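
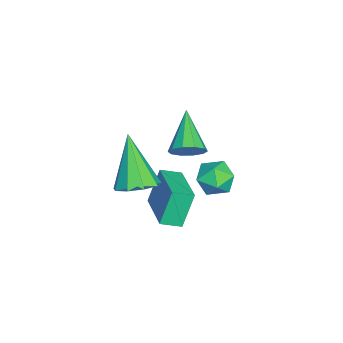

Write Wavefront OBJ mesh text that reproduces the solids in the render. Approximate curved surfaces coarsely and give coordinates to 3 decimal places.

v -2.636 1.737 -2.473
v -2.192 1.361 -1.881
v -3.708 0.999 -2.139
v -3.264 0.623 -1.547
v -3.469 1.423 -1.466
v -2.806 1.88 -1.673
v -3.094 0.48 -2.347
v -2.431 0.937 -2.554
v -2.475 0.584 -1.803
v -2.707 1.167 -1.259
v -3.193 1.193 -2.761
v -3.425 1.776 -2.217
v -1.749 -1.073 -2.571
v -2.2 -0.705 -1.167
v -1.999 -0.321 -2.849
v -2.451 0.047 -1.445
v 0.011 -0.347 -2.195
v -0.441 0.021 -0.791
v -0.24 0.405 -2.473
v -0.691 0.773 -1.069
v 0.803 -0.965 0.49
v 1.529 -1.166 0.837
v -0.223 -1.455 2.35
v 1.419 -0.616 0.922
v 1.021 -0.229 0.804
v 0.521 -0.186 0.539
v 0.152 -0.508 0.251
v 0.088 -1.044 0.075
v 0.359 -1.543 0.093
v 0.837 -1.772 0.296
v 1.299 -1.623 0.59
v 0.071 0.635 1.949
v 0.466 0.514 2.477
v -1.351 0.365 2.951
v 0.383 0.92 2.469
v 0.181 1.217 2.262
v -0.063 1.291 1.936
v -0.256 1.115 1.615
v -0.324 0.755 1.421
v -0.241 0.349 1.429
v -0.04 0.053 1.636
v 0.204 -0.022 1.962
v 0.397 0.155 2.283
f 1 12 6
f 1 6 2
f 1 2 8
f 1 8 11
f 1 11 12
f 2 6 10
f 6 12 5
f 12 11 3
f 11 8 7
f 8 2 9
f 4 10 5
f 4 5 3
f 4 3 7
f 4 7 9
f 4 9 10
f 5 10 6
f 3 5 12
f 7 3 11
f 9 7 8
f 10 9 2
f 14 16 13
f 17 14 13
f 13 16 15
f 15 17 13
f 14 20 16
f 18 14 17
f 18 20 14
f 16 20 15
f 19 17 15
f 15 20 19
f 19 18 17
f 20 18 19
f 22 21 24
f 22 24 23
f 24 21 25
f 24 25 23
f 25 21 26
f 25 26 23
f 26 21 27
f 26 27 23
f 27 21 28
f 27 28 23
f 28 21 29
f 28 29 23
f 29 21 30
f 29 30 23
f 30 21 31
f 30 31 23
f 31 21 22
f 31 22 23
f 33 32 35
f 33 35 34
f 35 32 36
f 35 36 34
f 36 32 37
f 36 37 34
f 37 32 38
f 37 38 34
f 38 32 39
f 38 39 34
f 39 32 40
f 39 40 34
f 40 32 41
f 40 41 34
f 41 32 42
f 41 42 34
f 42 32 43
f 42 43 34
f 43 32 33
f 43 33 34



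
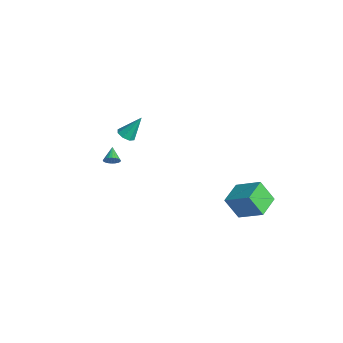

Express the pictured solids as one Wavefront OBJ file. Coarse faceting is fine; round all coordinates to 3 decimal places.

v 3.576 2.159 -2.554
v 4.871 3.129 -1.596
v 2.505 3.368 -2.331
v 3.8 4.338 -1.373
v 4.08 2.862 -3.947
v 5.375 3.832 -2.989
v 3.009 4.071 -3.724
v 4.304 5.041 -2.766
v -3.91 -1.133 -1.059
v -3.275 -1.148 -1.137
v -3.71 -0.187 0.399
v -3.482 -0.763 -1.358
v -3.94 -0.595 -1.404
v -4.381 -0.742 -1.248
v -4.545 -1.118 -0.981
v -4.338 -1.503 -0.76
v -3.88 -1.671 -0.714
v -3.44 -1.524 -0.87
v 0.804 -3.754 0.758
v 0.96 -4.003 1.187
v -0.024 -3.406 1.262
v 1.051 -3.823 1.21
v 1.103 -3.632 1.165
v 1.11 -3.46 1.058
v 1.071 -3.333 0.905
v 0.991 -3.27 0.729
v 0.882 -3.281 0.558
v 0.761 -3.363 0.418
v 0.647 -3.506 0.329
v 0.557 -3.686 0.305
v 0.504 -3.876 0.351
v 0.497 -4.048 0.458
v 0.537 -4.176 0.611
v 0.617 -4.239 0.786
v 0.726 -4.228 0.957
v 0.846 -4.145 1.098
f 2 4 1
f 5 2 1
f 1 4 3
f 3 5 1
f 2 8 4
f 6 2 5
f 6 8 2
f 4 8 3
f 7 5 3
f 3 8 7
f 7 6 5
f 8 6 7
f 10 9 12
f 10 12 11
f 12 9 13
f 12 13 11
f 13 9 14
f 13 14 11
f 14 9 15
f 14 15 11
f 15 9 16
f 15 16 11
f 16 9 17
f 16 17 11
f 17 9 18
f 17 18 11
f 18 9 10
f 18 10 11
f 20 19 22
f 20 22 21
f 22 19 23
f 22 23 21
f 23 19 24
f 23 24 21
f 24 19 25
f 24 25 21
f 25 19 26
f 25 26 21
f 26 19 27
f 26 27 21
f 27 19 28
f 27 28 21
f 28 19 29
f 28 29 21
f 29 19 30
f 29 30 21
f 30 19 31
f 30 31 21
f 31 19 32
f 31 32 21
f 32 19 33
f 32 33 21
f 33 19 34
f 33 34 21
f 34 19 35
f 34 35 21
f 35 19 36
f 35 36 21
f 36 19 20
f 36 20 21



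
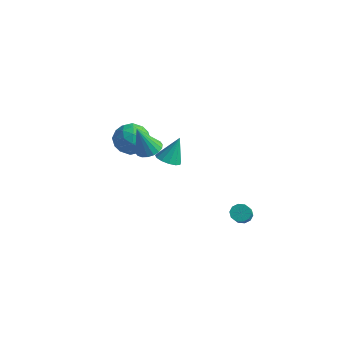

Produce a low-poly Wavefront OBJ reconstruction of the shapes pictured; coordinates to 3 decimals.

v 3.28 1.226 -2.229
v 3.598 1.024 -2.601
v 4.078 0.272 -1.784
v 3.76 0.474 -1.411
v 3.754 1.276 -2.461
v 4.234 0.524 -1.644
v 3.728 1.509 -2.232
v 4.208 0.757 -1.415
v 3.532 1.633 -2.002
v 4.012 0.881 -1.184
v 3.239 1.603 -1.858
v 3.719 0.851 -1.041
v 2.962 1.428 -1.856
v 3.442 0.676 -1.039
v 2.806 1.176 -1.996
v 3.286 0.424 -1.179
v 2.832 0.943 -2.225
v 3.312 0.191 -1.408
v 3.028 0.819 -2.456
v 3.508 0.067 -1.638
v 3.321 0.849 -2.599
v 3.801 0.097 -1.782
v -0.617 -1.163 2.062
v -0.174 -0.681 2.309
v -0.903 -1.697 3.618
v -0.447 -0.531 2.31
v -0.754 -0.506 2.262
v -1.033 -0.612 2.174
v -1.23 -0.826 2.064
v -1.306 -1.108 1.954
v -1.245 -1.4 1.865
v -1.06 -1.645 1.815
v -0.786 -1.795 1.814
v -0.48 -1.819 1.862
v -0.2 -1.714 1.95
v -0.003 -1.499 2.06
v 0.073 -1.218 2.17
v 0.012 -0.926 2.259
v -0.906 0.552 0.182
v -0.244 0.357 0.183
v -0.714 1.208 1.518
v -0.255 0.706 0.013
v -0.473 1.007 -0.103
v -0.828 1.163 -0.129
v -1.208 1.125 -0.056
v -1.492 0.905 0.093
v -1.59 0.574 0.27
v -1.471 0.235 0.419
v -1.173 -0.003 0.493
v -0.79 -0.065 0.469
v -0.444 0.069 0.353
v -3.085 0.969 1.434
v -2.263 0.803 0.873
v -3.637 -0.523 1.067
v -2.815 -0.689 0.506
v -2.735 -0.624 1.51
v -2.394 0.298 1.737
v -3.506 -0.018 0.203
v -3.165 0.904 0.43
v -2.523 0.193 0.112
v -2.047 -0.181 0.919
v -3.853 0.461 1.021
v -3.377 0.087 1.828
v -2.626 1.017 1.186
v -3.274 -0.737 0.754
v -3.228 -0.699 1.344
v -2.744 -0.797 1.014
v -2.703 0.72 1.694
v -2.22 0.623 1.364
v -2.497 -0.216 1.738
v -3.68 -0.343 0.576
v -3.197 -0.44 0.246
v -3.156 1.077 0.926
v -2.672 0.979 0.596
v -3.403 0.496 0.202
v -2.295 0.561 0.409
v -2.619 -0.316 0.193
v -3.025 0.078 0.015
v -2.825 0.621 0.148
v -2.015 0.341 0.883
v -2.34 -0.536 0.667
v -2.293 -0.498 1.258
v -2.093 0.044 1.391
v -2.168 -0.018 0.436
v -3.56 0.816 1.273
v -3.885 -0.061 1.057
v -3.807 0.236 0.549
v -3.607 0.778 0.682
v -3.281 0.596 1.747
v -3.605 -0.281 1.531
v -3.075 -0.341 1.792
v -2.875 0.202 1.925
v -3.732 0.298 1.504
f 2 1 5
f 2 5 3
f 3 5 6
f 3 6 4
f 5 1 7
f 5 7 6
f 6 7 8
f 6 8 4
f 7 1 9
f 7 9 8
f 8 9 10
f 8 10 4
f 9 1 11
f 9 11 10
f 10 11 12
f 10 12 4
f 11 1 13
f 11 13 12
f 12 13 14
f 12 14 4
f 13 1 15
f 13 15 14
f 14 15 16
f 14 16 4
f 15 1 17
f 15 17 16
f 16 17 18
f 16 18 4
f 17 1 19
f 17 19 18
f 18 19 20
f 18 20 4
f 19 1 21
f 19 21 20
f 20 21 22
f 20 22 4
f 21 1 2
f 21 2 22
f 22 2 3
f 22 3 4
f 24 23 26
f 24 26 25
f 26 23 27
f 26 27 25
f 27 23 28
f 27 28 25
f 28 23 29
f 28 29 25
f 29 23 30
f 29 30 25
f 30 23 31
f 30 31 25
f 31 23 32
f 31 32 25
f 32 23 33
f 32 33 25
f 33 23 34
f 33 34 25
f 34 23 35
f 34 35 25
f 35 23 36
f 35 36 25
f 36 23 37
f 36 37 25
f 37 23 38
f 37 38 25
f 38 23 24
f 38 24 25
f 40 39 42
f 40 42 41
f 42 39 43
f 42 43 41
f 43 39 44
f 43 44 41
f 44 39 45
f 44 45 41
f 45 39 46
f 45 46 41
f 46 39 47
f 46 47 41
f 47 39 48
f 47 48 41
f 48 39 49
f 48 49 41
f 49 39 50
f 49 50 41
f 50 39 51
f 50 51 41
f 51 39 40
f 51 40 41
f 52 89 68
f 89 63 92
f 68 92 57
f 89 92 68
f 52 68 64
f 68 57 69
f 64 69 53
f 68 69 64
f 52 64 73
f 64 53 74
f 73 74 59
f 64 74 73
f 52 73 85
f 73 59 88
f 85 88 62
f 73 88 85
f 52 85 89
f 85 62 93
f 89 93 63
f 85 93 89
f 53 69 80
f 69 57 83
f 80 83 61
f 69 83 80
f 57 92 70
f 92 63 91
f 70 91 56
f 92 91 70
f 63 93 90
f 93 62 86
f 90 86 54
f 93 86 90
f 62 88 87
f 88 59 75
f 87 75 58
f 88 75 87
f 59 74 79
f 74 53 76
f 79 76 60
f 74 76 79
f 55 81 67
f 81 61 82
f 67 82 56
f 81 82 67
f 55 67 65
f 67 56 66
f 65 66 54
f 67 66 65
f 55 65 72
f 65 54 71
f 72 71 58
f 65 71 72
f 55 72 77
f 72 58 78
f 77 78 60
f 72 78 77
f 55 77 81
f 77 60 84
f 81 84 61
f 77 84 81
f 56 82 70
f 82 61 83
f 70 83 57
f 82 83 70
f 54 66 90
f 66 56 91
f 90 91 63
f 66 91 90
f 58 71 87
f 71 54 86
f 87 86 62
f 71 86 87
f 60 78 79
f 78 58 75
f 79 75 59
f 78 75 79
f 61 84 80
f 84 60 76
f 80 76 53
f 84 76 80



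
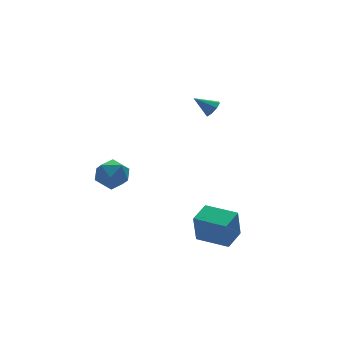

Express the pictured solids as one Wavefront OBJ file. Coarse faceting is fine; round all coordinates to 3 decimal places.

v 1.162 -2.871 -4.752
v 0.859 -3.084 -2.888
v 2.342 -2.06 -4.468
v 2.039 -2.273 -2.604
v 2.301 -4.527 -4.756
v 1.998 -4.74 -2.892
v 3.481 -3.716 -4.472
v 3.178 -3.929 -2.608
v 4.187 0.949 2.967
v 4.5 0.719 3.488
v 3.273 1.531 3.773
v 4.664 1.168 3.35
v 4.549 1.489 2.988
v 4.221 1.493 2.613
v 3.873 1.179 2.446
v 3.709 0.73 2.584
v 3.825 0.41 2.946
v 4.153 0.405 3.321
v -0.495 4.326 -1.684
v 0.229 3.673 -2.325
v -1.969 3.627 -2.635
v -1.245 2.974 -3.276
v -1.399 2.734 -2.144
v -0.488 3.166 -1.557
v -1.252 4.134 -3.403
v -0.341 4.566 -2.816
v -0.239 3.554 -3.388
v -0.33 2.689 -2.61
v -1.41 4.611 -2.35
v -1.501 3.746 -1.572
f 2 4 1
f 5 2 1
f 1 4 3
f 3 5 1
f 2 8 4
f 6 2 5
f 6 8 2
f 4 8 3
f 7 5 3
f 3 8 7
f 7 6 5
f 8 6 7
f 10 9 12
f 10 12 11
f 12 9 13
f 12 13 11
f 13 9 14
f 13 14 11
f 14 9 15
f 14 15 11
f 15 9 16
f 15 16 11
f 16 9 17
f 16 17 11
f 17 9 18
f 17 18 11
f 18 9 10
f 18 10 11
f 19 30 24
f 19 24 20
f 19 20 26
f 19 26 29
f 19 29 30
f 20 24 28
f 24 30 23
f 30 29 21
f 29 26 25
f 26 20 27
f 22 28 23
f 22 23 21
f 22 21 25
f 22 25 27
f 22 27 28
f 23 28 24
f 21 23 30
f 25 21 29
f 27 25 26
f 28 27 20



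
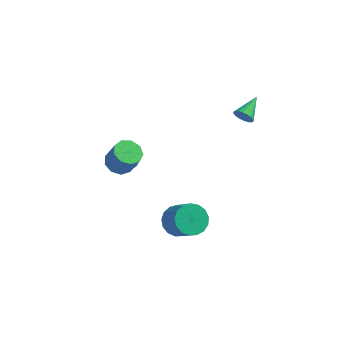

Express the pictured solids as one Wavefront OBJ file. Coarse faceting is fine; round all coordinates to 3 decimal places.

v -2.783 -1.971 1.344
v -2.054 -1.648 1.049
v -1.429 -1.825 2.401
v -2.157 -2.149 2.696
v -2.39 -1.222 1.261
v -1.764 -1.4 2.612
v -2.909 -1.147 1.511
v -2.284 -1.325 2.862
v -3.369 -1.458 1.683
v -2.744 -1.635 3.035
v -3.555 -2.009 1.697
v -2.93 -2.186 3.048
v -3.38 -2.542 1.545
v -2.754 -2.719 2.897
v -2.925 -2.808 1.3
v -2.299 -2.986 2.652
v -2.403 -2.683 1.075
v -1.778 -2.86 2.427
v -2.059 -2.224 0.976
v -1.434 -2.402 2.328
v 0.218 -0.795 -4.371
v 0.976 -0.959 -5.033
v 2.04 -1.788 -3.612
v 1.282 -1.625 -2.949
v 1.075 -0.517 -4.85
v 2.139 -1.346 -3.428
v 0.977 -0.139 -4.556
v 2.041 -0.969 -3.134
v 0.705 0.088 -4.22
v 1.769 -0.741 -2.798
v 0.322 0.113 -3.919
v 1.386 -0.716 -2.497
v -0.085 -0.07 -3.721
v 0.979 -0.899 -2.299
v -0.423 -0.419 -3.672
v 0.641 -1.248 -2.25
v -0.614 -0.855 -3.783
v 0.451 -1.684 -2.361
v -0.614 -1.277 -4.029
v 0.45 -2.106 -2.607
v -0.424 -1.588 -4.353
v 0.64 -2.417 -2.931
v -0.086 -1.718 -4.681
v 0.978 -2.547 -3.259
v 0.321 -1.637 -4.938
v 1.385 -2.466 -3.516
v 0.704 -1.363 -5.065
v 1.768 -2.192 -3.644
v -3.576 1.441 -2.306
v -3.104 1.116 -2.445
v -3.184 1.519 -1.154
v -3.019 1.467 -2.498
v -3.147 1.808 -2.477
v -3.439 2.009 -2.391
v -3.784 1.993 -2.273
v -4.049 1.766 -2.167
v -4.134 1.415 -2.115
v -4.006 1.074 -2.135
v -3.714 0.874 -2.221
v -3.369 0.89 -2.34
v 2.999 1.971 3.617
v 3.274 1.732 4.119
v 3.301 3.429 4.143
v 3.483 1.754 3.939
v 3.595 1.819 3.696
v 3.59 1.914 3.437
v 3.468 2.02 3.213
v 3.253 2.116 3.07
v 2.987 2.183 3.034
v 2.725 2.209 3.114
v 2.516 2.187 3.294
v 2.403 2.122 3.537
v 2.409 2.028 3.796
v 2.531 1.922 4.02
v 2.746 1.825 4.163
v 3.011 1.758 4.199
f 2 1 5
f 2 5 3
f 3 5 6
f 3 6 4
f 5 1 7
f 5 7 6
f 6 7 8
f 6 8 4
f 7 1 9
f 7 9 8
f 8 9 10
f 8 10 4
f 9 1 11
f 9 11 10
f 10 11 12
f 10 12 4
f 11 1 13
f 11 13 12
f 12 13 14
f 12 14 4
f 13 1 15
f 13 15 14
f 14 15 16
f 14 16 4
f 15 1 17
f 15 17 16
f 16 17 18
f 16 18 4
f 17 1 19
f 17 19 18
f 18 19 20
f 18 20 4
f 19 1 2
f 19 2 20
f 20 2 3
f 20 3 4
f 22 21 25
f 22 25 23
f 23 25 26
f 23 26 24
f 25 21 27
f 25 27 26
f 26 27 28
f 26 28 24
f 27 21 29
f 27 29 28
f 28 29 30
f 28 30 24
f 29 21 31
f 29 31 30
f 30 31 32
f 30 32 24
f 31 21 33
f 31 33 32
f 32 33 34
f 32 34 24
f 33 21 35
f 33 35 34
f 34 35 36
f 34 36 24
f 35 21 37
f 35 37 36
f 36 37 38
f 36 38 24
f 37 21 39
f 37 39 38
f 38 39 40
f 38 40 24
f 39 21 41
f 39 41 40
f 40 41 42
f 40 42 24
f 41 21 43
f 41 43 42
f 42 43 44
f 42 44 24
f 43 21 45
f 43 45 44
f 44 45 46
f 44 46 24
f 45 21 47
f 45 47 46
f 46 47 48
f 46 48 24
f 47 21 22
f 47 22 48
f 48 22 23
f 48 23 24
f 50 49 52
f 50 52 51
f 52 49 53
f 52 53 51
f 53 49 54
f 53 54 51
f 54 49 55
f 54 55 51
f 55 49 56
f 55 56 51
f 56 49 57
f 56 57 51
f 57 49 58
f 57 58 51
f 58 49 59
f 58 59 51
f 59 49 60
f 59 60 51
f 60 49 50
f 60 50 51
f 62 61 64
f 62 64 63
f 64 61 65
f 64 65 63
f 65 61 66
f 65 66 63
f 66 61 67
f 66 67 63
f 67 61 68
f 67 68 63
f 68 61 69
f 68 69 63
f 69 61 70
f 69 70 63
f 70 61 71
f 70 71 63
f 71 61 72
f 71 72 63
f 72 61 73
f 72 73 63
f 73 61 74
f 73 74 63
f 74 61 75
f 74 75 63
f 75 61 76
f 75 76 63
f 76 61 62
f 76 62 63



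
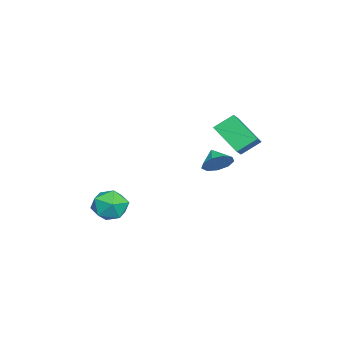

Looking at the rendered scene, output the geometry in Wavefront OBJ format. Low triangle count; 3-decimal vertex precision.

v -1.244 2.117 0.182
v -0.86 2.484 0.945
v -2.036 1.623 0.818
v -1.297 2.881 0.709
v -1.709 2.921 0.226
v -1.903 2.584 -0.278
v -1.789 2.029 -0.566
v -1.42 1.515 -0.505
v -0.968 1.282 -0.122
v -0.645 1.44 0.403
v -0.602 1.915 0.825
v 0.028 -2.861 -2.047
v 0.986 -2.214 -2.083
v 0.994 -4.326 -2.697
v 1.952 -3.679 -2.733
v 1.493 -3.977 -1.714
v 0.896 -3.071 -1.312
v 1.084 -3.469 -3.468
v 0.487 -2.563 -3.066
v 1.639 -2.589 -2.961
v 1.891 -2.904 -1.877
v 0.089 -3.636 -2.903
v 0.341 -3.951 -1.819
v -0.277 3.501 1.408
v -1.225 2.094 2.647
v -0.715 4.512 2.222
v -1.663 3.105 3.461
v 0.623 3.415 1.999
v -0.325 2.008 3.238
v 0.185 4.426 2.813
v -0.763 3.019 4.052
f 2 1 4
f 2 4 3
f 4 1 5
f 4 5 3
f 5 1 6
f 5 6 3
f 6 1 7
f 6 7 3
f 7 1 8
f 7 8 3
f 8 1 9
f 8 9 3
f 9 1 10
f 9 10 3
f 10 1 11
f 10 11 3
f 11 1 2
f 11 2 3
f 12 23 17
f 12 17 13
f 12 13 19
f 12 19 22
f 12 22 23
f 13 17 21
f 17 23 16
f 23 22 14
f 22 19 18
f 19 13 20
f 15 21 16
f 15 16 14
f 15 14 18
f 15 18 20
f 15 20 21
f 16 21 17
f 14 16 23
f 18 14 22
f 20 18 19
f 21 20 13
f 25 27 24
f 28 25 24
f 24 27 26
f 26 28 24
f 25 31 27
f 29 25 28
f 29 31 25
f 27 31 26
f 30 28 26
f 26 31 30
f 30 29 28
f 31 29 30



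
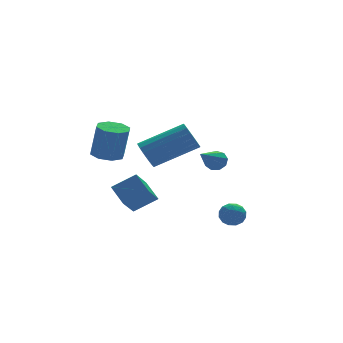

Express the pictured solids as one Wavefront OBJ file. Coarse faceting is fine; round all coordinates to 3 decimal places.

v -2.736 -2.437 2.081
v -2.515 -2.792 1.532
v -0.643 -3.138 2.51
v -0.864 -2.783 3.059
v -2.428 -2.504 1.468
v -0.556 -2.851 2.445
v -2.402 -2.204 1.524
v -0.53 -2.55 2.502
v -2.442 -1.949 1.691
v -0.57 -2.296 2.669
v -2.541 -1.791 1.936
v -0.669 -2.138 2.913
v -2.678 -1.761 2.209
v -0.806 -2.108 3.186
v -2.826 -1.865 2.457
v -0.954 -2.211 3.434
v -2.957 -2.082 2.63
v -1.085 -2.428 3.608
v -3.044 -2.369 2.695
v -1.172 -2.716 3.672
v -3.07 -2.67 2.638
v -1.198 -3.016 3.616
v -3.03 -2.924 2.471
v -1.158 -3.271 3.449
v -2.931 -3.082 2.227
v -1.059 -3.429 3.204
v -2.794 -3.112 1.954
v -0.922 -3.459 2.931
v -2.646 -3.009 1.706
v -0.774 -3.355 2.683
v -2.809 0.157 -1.773
v -3.026 1.075 -1.151
v -2.06 0.982 -2.731
v -2.276 1.9 -2.11
v -1.744 -0.04 -1.11
v -1.96 0.878 -0.489
v -0.994 0.785 -2.069
v -1.211 1.703 -1.447
v 1.702 0.889 -0.236
v 2.069 0.869 0.172
v 0.538 -0.169 0.756
v 1.84 1.164 0.219
v 1.547 1.331 0.053
v 1.326 1.291 -0.249
v 1.28 1.063 -0.545
v 1.432 0.754 -0.696
v 1.71 0.508 -0.633
v 1.984 0.441 -0.384
v 2.126 0.584 -0.066
v -2.704 2.499 0.167
v -2.138 3.005 0.125
v -1.891 2.867 1.77
v -2.456 2.361 1.813
v -2.654 3.255 0.223
v -2.407 3.117 1.869
v -3.199 3.063 0.289
v -2.952 2.925 1.935
v -3.454 2.54 0.283
v -3.206 2.402 1.929
v -3.269 1.993 0.21
v -3.022 1.855 1.855
v -2.753 1.743 0.111
v -2.506 1.605 1.757
v -2.208 1.935 0.045
v -1.961 1.797 1.691
v -1.954 2.458 0.051
v -1.706 2.32 1.697
v 2.026 -0.204 -2.691
v 2.407 -0.717 -2.755
v 1.193 -0.803 -2.845
v 1.574 -1.316 -2.909
v 1.511 -1.033 -2.337
v 2.026 -0.663 -2.242
v 1.574 -0.857 -3.358
v 2.089 -0.487 -3.263
v 2.127 -1.12 -3.168
v 2.088 -1.229 -2.537
v 1.512 -0.291 -3.063
v 1.473 -0.4 -2.432
v 2.29 -0.408 -2.709
v 1.31 -1.112 -2.891
v 1.274 -0.946 -2.554
v 1.497 -1.247 -2.592
v 2.066 -0.376 -2.408
v 2.29 -0.677 -2.446
v 1.763 -0.863 -2.2
v 1.31 -0.843 -3.154
v 1.534 -1.144 -3.192
v 2.103 -0.273 -3.008
v 2.326 -0.574 -3.046
v 1.837 -0.657 -3.4
v 2.349 -0.946 -2.99
v 1.859 -1.298 -3.081
v 1.859 -1.029 -3.344
v 2.162 -0.811 -3.288
v 2.326 -1.01 -2.619
v 1.836 -1.362 -2.71
v 1.8 -1.196 -2.373
v 2.102 -0.978 -2.317
v 2.162 -1.247 -2.862
v 1.764 -0.158 -2.89
v 1.274 -0.51 -2.981
v 1.498 -0.542 -3.283
v 1.8 -0.324 -3.227
v 1.741 -0.222 -2.519
v 1.251 -0.574 -2.61
v 1.438 -0.709 -2.312
v 1.741 -0.491 -2.256
v 1.438 -0.273 -2.738
f 2 1 5
f 2 5 3
f 3 5 6
f 3 6 4
f 5 1 7
f 5 7 6
f 6 7 8
f 6 8 4
f 7 1 9
f 7 9 8
f 8 9 10
f 8 10 4
f 9 1 11
f 9 11 10
f 10 11 12
f 10 12 4
f 11 1 13
f 11 13 12
f 12 13 14
f 12 14 4
f 13 1 15
f 13 15 14
f 14 15 16
f 14 16 4
f 15 1 17
f 15 17 16
f 16 17 18
f 16 18 4
f 17 1 19
f 17 19 18
f 18 19 20
f 18 20 4
f 19 1 21
f 19 21 20
f 20 21 22
f 20 22 4
f 21 1 23
f 21 23 22
f 22 23 24
f 22 24 4
f 23 1 25
f 23 25 24
f 24 25 26
f 24 26 4
f 25 1 27
f 25 27 26
f 26 27 28
f 26 28 4
f 27 1 29
f 27 29 28
f 28 29 30
f 28 30 4
f 29 1 2
f 29 2 30
f 30 2 3
f 30 3 4
f 32 34 31
f 35 32 31
f 31 34 33
f 33 35 31
f 32 38 34
f 36 32 35
f 36 38 32
f 34 38 33
f 37 35 33
f 33 38 37
f 37 36 35
f 38 36 37
f 40 39 42
f 40 42 41
f 42 39 43
f 42 43 41
f 43 39 44
f 43 44 41
f 44 39 45
f 44 45 41
f 45 39 46
f 45 46 41
f 46 39 47
f 46 47 41
f 47 39 48
f 47 48 41
f 48 39 49
f 48 49 41
f 49 39 40
f 49 40 41
f 51 50 54
f 51 54 52
f 52 54 55
f 52 55 53
f 54 50 56
f 54 56 55
f 55 56 57
f 55 57 53
f 56 50 58
f 56 58 57
f 57 58 59
f 57 59 53
f 58 50 60
f 58 60 59
f 59 60 61
f 59 61 53
f 60 50 62
f 60 62 61
f 61 62 63
f 61 63 53
f 62 50 64
f 62 64 63
f 63 64 65
f 63 65 53
f 64 50 66
f 64 66 65
f 65 66 67
f 65 67 53
f 66 50 51
f 66 51 67
f 67 51 52
f 67 52 53
f 68 105 84
f 105 79 108
f 84 108 73
f 105 108 84
f 68 84 80
f 84 73 85
f 80 85 69
f 84 85 80
f 68 80 89
f 80 69 90
f 89 90 75
f 80 90 89
f 68 89 101
f 89 75 104
f 101 104 78
f 89 104 101
f 68 101 105
f 101 78 109
f 105 109 79
f 101 109 105
f 69 85 96
f 85 73 99
f 96 99 77
f 85 99 96
f 73 108 86
f 108 79 107
f 86 107 72
f 108 107 86
f 79 109 106
f 109 78 102
f 106 102 70
f 109 102 106
f 78 104 103
f 104 75 91
f 103 91 74
f 104 91 103
f 75 90 95
f 90 69 92
f 95 92 76
f 90 92 95
f 71 97 83
f 97 77 98
f 83 98 72
f 97 98 83
f 71 83 81
f 83 72 82
f 81 82 70
f 83 82 81
f 71 81 88
f 81 70 87
f 88 87 74
f 81 87 88
f 71 88 93
f 88 74 94
f 93 94 76
f 88 94 93
f 71 93 97
f 93 76 100
f 97 100 77
f 93 100 97
f 72 98 86
f 98 77 99
f 86 99 73
f 98 99 86
f 70 82 106
f 82 72 107
f 106 107 79
f 82 107 106
f 74 87 103
f 87 70 102
f 103 102 78
f 87 102 103
f 76 94 95
f 94 74 91
f 95 91 75
f 94 91 95
f 77 100 96
f 100 76 92
f 96 92 69
f 100 92 96



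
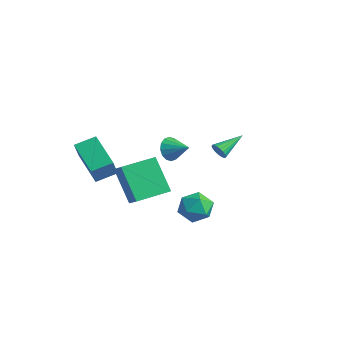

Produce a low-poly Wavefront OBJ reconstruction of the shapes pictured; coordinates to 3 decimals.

v 0.435 2.482 0.012
v 0.734 2.318 0.391
v 0.465 3.958 0.628
v 0.884 2.381 0.233
v 0.944 2.464 0.03
v 0.904 2.55 -0.176
v 0.771 2.623 -0.344
v 0.571 2.668 -0.442
v 0.345 2.676 -0.45
v 0.136 2.646 -0.367
v -0.014 2.583 -0.208
v -0.074 2.5 -0.006
v -0.034 2.413 0.2
v 0.099 2.34 0.369
v 0.298 2.295 0.467
v 0.525 2.287 0.475
v -1.291 -2.585 -0.172
v -0.338 -2.858 0.555
v -0.933 -0.811 0.023
v 0.021 -1.084 0.751
v -0.001 -2.656 -1.891
v 0.953 -2.929 -1.163
v 0.358 -0.882 -1.695
v 1.311 -1.155 -0.968
v -3.336 -3.203 0.047
v -2.979 -2.156 0.43
v -1.586 -3.467 -0.862
v -1.229 -2.421 -0.48
v -2.791 -3.839 1.28
v -2.434 -2.793 1.662
v -1.041 -4.104 0.37
v -0.684 -3.057 0.753
v -0.431 0.159 0.639
v -0.092 -0.031 0.02
v 0.631 0.481 1.121
v -0.182 0.334 -0.025
v -0.338 0.651 0.107
v -0.519 0.837 0.382
v -0.677 0.841 0.725
v -0.768 0.663 1.046
v -0.77 0.349 1.257
v -0.68 -0.015 1.302
v -0.524 -0.333 1.17
v -0.342 -0.518 0.895
v -0.185 -0.523 0.552
v -0.093 -0.344 0.231
v 3.522 -0.601 -1.848
v 3.976 -1.155 -1.229
v 2.184 -0.985 -1.211
v 2.638 -1.539 -0.592
v 2.727 -0.598 -0.54
v 3.554 -0.361 -0.934
v 2.606 -1.779 -1.506
v 3.433 -1.542 -1.9
v 3.41 -1.883 -1.018
v 3.485 -1.153 -0.42
v 2.675 -0.987 -2.02
v 2.75 -0.257 -1.422
f 2 1 4
f 2 4 3
f 4 1 5
f 4 5 3
f 5 1 6
f 5 6 3
f 6 1 7
f 6 7 3
f 7 1 8
f 7 8 3
f 8 1 9
f 8 9 3
f 9 1 10
f 9 10 3
f 10 1 11
f 10 11 3
f 11 1 12
f 11 12 3
f 12 1 13
f 12 13 3
f 13 1 14
f 13 14 3
f 14 1 15
f 14 15 3
f 15 1 16
f 15 16 3
f 16 1 2
f 16 2 3
f 18 20 17
f 21 18 17
f 17 20 19
f 19 21 17
f 18 24 20
f 22 18 21
f 22 24 18
f 20 24 19
f 23 21 19
f 19 24 23
f 23 22 21
f 24 22 23
f 26 28 25
f 29 26 25
f 25 28 27
f 27 29 25
f 26 32 28
f 30 26 29
f 30 32 26
f 28 32 27
f 31 29 27
f 27 32 31
f 31 30 29
f 32 30 31
f 34 33 36
f 34 36 35
f 36 33 37
f 36 37 35
f 37 33 38
f 37 38 35
f 38 33 39
f 38 39 35
f 39 33 40
f 39 40 35
f 40 33 41
f 40 41 35
f 41 33 42
f 41 42 35
f 42 33 43
f 42 43 35
f 43 33 44
f 43 44 35
f 44 33 45
f 44 45 35
f 45 33 46
f 45 46 35
f 46 33 34
f 46 34 35
f 47 58 52
f 47 52 48
f 47 48 54
f 47 54 57
f 47 57 58
f 48 52 56
f 52 58 51
f 58 57 49
f 57 54 53
f 54 48 55
f 50 56 51
f 50 51 49
f 50 49 53
f 50 53 55
f 50 55 56
f 51 56 52
f 49 51 58
f 53 49 57
f 55 53 54
f 56 55 48



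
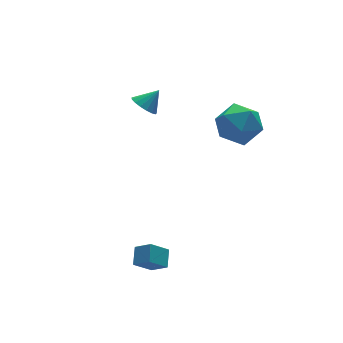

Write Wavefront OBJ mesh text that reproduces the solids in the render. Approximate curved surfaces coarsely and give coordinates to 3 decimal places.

v 0.105 3.922 2.287
v 0.431 4.466 1.97
v 0.875 3.918 3.073
v 0.214 4.616 2.184
v -0.029 4.606 2.421
v -0.241 4.439 2.628
v -0.374 4.154 2.757
v -0.397 3.816 2.779
v -0.305 3.502 2.687
v -0.119 3.284 2.504
v 0.118 3.212 2.272
v 0.352 3.303 2.043
v 0.529 3.535 1.87
v 0.61 3.856 1.792
v 0.574 4.192 1.828
v -2.277 -2.574 -2.91
v -3.124 -2.512 -2.18
v -2.701 -1.924 -3.458
v -3.548 -1.862 -2.728
v -1.832 -1.898 -2.452
v -2.679 -1.836 -1.722
v -2.256 -1.248 -3
v -3.103 -1.186 -2.27
v 2.046 0.959 2.719
v 3.174 1.028 2.352
v 2.286 -0.908 3.108
v 3.414 -0.839 2.741
v 3.081 -0.296 3.743
v 2.933 0.859 3.503
v 2.527 -0.739 1.957
v 2.379 0.416 1.717
v 3.471 -0.021 1.881
v 3.814 0.253 2.985
v 1.646 -0.133 2.475
v 1.989 0.141 3.579
f 2 1 4
f 2 4 3
f 4 1 5
f 4 5 3
f 5 1 6
f 5 6 3
f 6 1 7
f 6 7 3
f 7 1 8
f 7 8 3
f 8 1 9
f 8 9 3
f 9 1 10
f 9 10 3
f 10 1 11
f 10 11 3
f 11 1 12
f 11 12 3
f 12 1 13
f 12 13 3
f 13 1 14
f 13 14 3
f 14 1 15
f 14 15 3
f 15 1 2
f 15 2 3
f 17 19 16
f 20 17 16
f 16 19 18
f 18 20 16
f 17 23 19
f 21 17 20
f 21 23 17
f 19 23 18
f 22 20 18
f 18 23 22
f 22 21 20
f 23 21 22
f 24 35 29
f 24 29 25
f 24 25 31
f 24 31 34
f 24 34 35
f 25 29 33
f 29 35 28
f 35 34 26
f 34 31 30
f 31 25 32
f 27 33 28
f 27 28 26
f 27 26 30
f 27 30 32
f 27 32 33
f 28 33 29
f 26 28 35
f 30 26 34
f 32 30 31
f 33 32 25



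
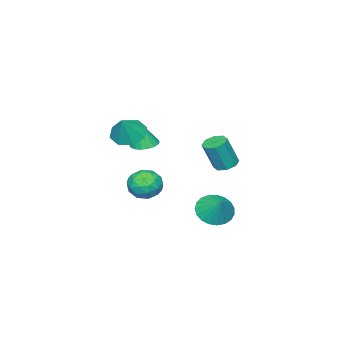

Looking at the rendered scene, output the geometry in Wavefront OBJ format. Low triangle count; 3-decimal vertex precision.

v -0.47 3.772 2.002
v 0.189 3.718 1.773
v 0.749 3.373 3.47
v 0.09 3.428 3.698
v 0.063 4.218 1.916
v 0.623 3.873 3.613
v -0.376 4.458 2.11
v 0.185 4.113 3.806
v -0.87 4.296 2.24
v -0.309 3.951 3.937
v -1.129 3.827 2.23
v -0.569 3.482 3.927
v -1.003 3.327 2.087
v -0.443 2.982 3.784
v -0.565 3.087 1.894
v -0.004 2.742 3.59
v -0.071 3.249 1.763
v 0.49 2.904 3.46
v 0.675 -1.848 3.072
v 1.189 -1.101 2.563
v 1.545 -1.592 4.328
v 0.551 -0.823 2.949
v -0.015 -1.145 3.407
v -0.177 -1.88 3.668
v 0.16 -2.595 3.58
v 0.799 -2.873 3.195
v 1.364 -2.551 2.737
v 1.526 -1.816 2.475
v -2.768 -3.634 0.474
v -2.245 -2.977 0.461
v -2.512 -3.806 2.186
v -2.577 -2.818 0.527
v -2.947 -2.82 0.582
v -3.281 -2.984 0.616
v -3.514 -3.276 0.622
v -3.599 -3.639 0.598
v -3.52 -4.002 0.55
v -3.292 -4.291 0.486
v -2.96 -4.45 0.421
v -2.59 -4.448 0.365
v -2.256 -4.284 0.332
v -2.023 -3.992 0.326
v -1.938 -3.629 0.35
v -2.017 -3.267 0.398
v -2.154 1.756 -2.719
v -1.145 1.647 -3.143
v -1.626 2.604 -1.681
v -1.302 2.015 -3.364
v -1.606 2.339 -3.474
v -2.005 2.561 -3.453
v -2.43 2.645 -3.305
v -2.807 2.575 -3.056
v -3.071 2.363 -2.748
v -3.177 2.047 -2.435
v -3.105 1.68 -2.172
v -2.87 1.326 -2.003
v -2.51 1.047 -1.957
v -2.089 0.89 -2.044
v -1.68 0.883 -2.247
v -1.352 1.027 -2.531
v -1.163 1.297 -2.848
v -2.749 -2.642 -1.669
v -1.737 -2.437 -2.03
v -2.863 -4.023 -2.77
v -1.851 -3.818 -3.131
v -2.004 -4.185 -2.113
v -1.933 -3.331 -1.432
v -2.667 -3.129 -3.368
v -2.596 -2.275 -2.687
v -1.687 -2.738 -3.08
v -1.277 -3.39 -2.305
v -3.323 -3.07 -2.495
v -2.913 -3.722 -1.72
v -2.233 -2.419 -1.753
v -2.367 -4.041 -3.047
v -2.457 -4.257 -2.448
v -1.862 -4.136 -2.661
v -2.348 -2.944 -1.401
v -1.754 -2.824 -1.614
v -1.91 -3.851 -1.662
v -2.846 -3.636 -3.186
v -2.252 -3.516 -3.399
v -2.738 -2.324 -2.139
v -2.143 -2.203 -2.352
v -2.69 -2.609 -3.138
v -1.609 -2.475 -2.583
v -1.676 -3.286 -3.23
v -2.155 -2.881 -3.369
v -2.114 -2.38 -2.969
v -1.368 -2.858 -2.127
v -1.435 -3.67 -2.774
v -1.524 -3.885 -2.175
v -1.483 -3.384 -1.775
v -1.338 -3.035 -2.744
v -3.165 -2.79 -2.026
v -3.232 -3.602 -2.673
v -3.117 -3.076 -3.025
v -3.076 -2.575 -2.625
v -2.924 -3.174 -1.57
v -2.991 -3.985 -2.217
v -2.486 -4.08 -1.831
v -2.445 -3.579 -1.431
v -3.262 -3.425 -2.056
f 2 1 5
f 2 5 3
f 3 5 6
f 3 6 4
f 5 1 7
f 5 7 6
f 6 7 8
f 6 8 4
f 7 1 9
f 7 9 8
f 8 9 10
f 8 10 4
f 9 1 11
f 9 11 10
f 10 11 12
f 10 12 4
f 11 1 13
f 11 13 12
f 12 13 14
f 12 14 4
f 13 1 15
f 13 15 14
f 14 15 16
f 14 16 4
f 15 1 17
f 15 17 16
f 16 17 18
f 16 18 4
f 17 1 2
f 17 2 18
f 18 2 3
f 18 3 4
f 20 19 22
f 20 22 21
f 22 19 23
f 22 23 21
f 23 19 24
f 23 24 21
f 24 19 25
f 24 25 21
f 25 19 26
f 25 26 21
f 26 19 27
f 26 27 21
f 27 19 28
f 27 28 21
f 28 19 20
f 28 20 21
f 30 29 32
f 30 32 31
f 32 29 33
f 32 33 31
f 33 29 34
f 33 34 31
f 34 29 35
f 34 35 31
f 35 29 36
f 35 36 31
f 36 29 37
f 36 37 31
f 37 29 38
f 37 38 31
f 38 29 39
f 38 39 31
f 39 29 40
f 39 40 31
f 40 29 41
f 40 41 31
f 41 29 42
f 41 42 31
f 42 29 43
f 42 43 31
f 43 29 44
f 43 44 31
f 44 29 30
f 44 30 31
f 46 45 48
f 46 48 47
f 48 45 49
f 48 49 47
f 49 45 50
f 49 50 47
f 50 45 51
f 50 51 47
f 51 45 52
f 51 52 47
f 52 45 53
f 52 53 47
f 53 45 54
f 53 54 47
f 54 45 55
f 54 55 47
f 55 45 56
f 55 56 47
f 56 45 57
f 56 57 47
f 57 45 58
f 57 58 47
f 58 45 59
f 58 59 47
f 59 45 60
f 59 60 47
f 60 45 61
f 60 61 47
f 61 45 46
f 61 46 47
f 62 99 78
f 99 73 102
f 78 102 67
f 99 102 78
f 62 78 74
f 78 67 79
f 74 79 63
f 78 79 74
f 62 74 83
f 74 63 84
f 83 84 69
f 74 84 83
f 62 83 95
f 83 69 98
f 95 98 72
f 83 98 95
f 62 95 99
f 95 72 103
f 99 103 73
f 95 103 99
f 63 79 90
f 79 67 93
f 90 93 71
f 79 93 90
f 67 102 80
f 102 73 101
f 80 101 66
f 102 101 80
f 73 103 100
f 103 72 96
f 100 96 64
f 103 96 100
f 72 98 97
f 98 69 85
f 97 85 68
f 98 85 97
f 69 84 89
f 84 63 86
f 89 86 70
f 84 86 89
f 65 91 77
f 91 71 92
f 77 92 66
f 91 92 77
f 65 77 75
f 77 66 76
f 75 76 64
f 77 76 75
f 65 75 82
f 75 64 81
f 82 81 68
f 75 81 82
f 65 82 87
f 82 68 88
f 87 88 70
f 82 88 87
f 65 87 91
f 87 70 94
f 91 94 71
f 87 94 91
f 66 92 80
f 92 71 93
f 80 93 67
f 92 93 80
f 64 76 100
f 76 66 101
f 100 101 73
f 76 101 100
f 68 81 97
f 81 64 96
f 97 96 72
f 81 96 97
f 70 88 89
f 88 68 85
f 89 85 69
f 88 85 89
f 71 94 90
f 94 70 86
f 90 86 63
f 94 86 90



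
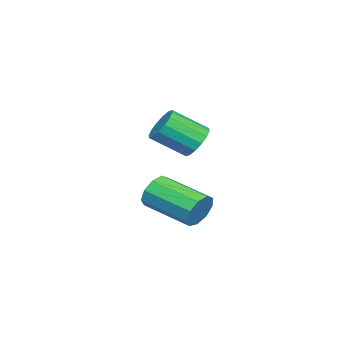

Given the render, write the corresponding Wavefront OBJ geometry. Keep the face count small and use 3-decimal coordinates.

v -1.87 -0.965 -1.074
v -1.462 -0.903 -0.472
v -2.002 -2.673 0.076
v -2.41 -2.735 -0.526
v -1.924 -0.735 -0.384
v -2.464 -2.504 0.165
v -2.36 -0.674 -0.618
v -2.9 -2.444 -0.07
v -2.567 -0.75 -1.066
v -3.108 -2.519 -0.518
v -2.448 -0.926 -1.518
v -2.988 -2.696 -0.97
v -2.058 -1.121 -1.762
v -2.599 -2.891 -1.214
v -1.58 -1.243 -1.684
v -2.121 -3.012 -1.136
v -1.238 -1.235 -1.321
v -1.778 -3.004 -0.772
v -1.191 -1.1 -0.842
v -1.731 -2.87 -0.294
v -0.96 -0.781 2.372
v -0.375 -0.454 2.534
v 0.026 -1.571 3.349
v -0.56 -1.899 3.188
v -0.608 -0.354 2.785
v -0.208 -1.472 3.6
v -0.936 -0.369 2.925
v -0.536 -1.487 3.741
v -1.271 -0.495 2.918
v -0.871 -1.612 3.733
v -1.522 -0.697 2.764
v -1.122 -1.814 3.579
v -1.623 -0.922 2.505
v -1.222 -2.039 3.321
v -1.546 -1.109 2.211
v -1.145 -2.226 3.026
v -1.312 -1.208 1.96
v -0.912 -2.326 2.775
v -0.984 -1.193 1.819
v -0.584 -2.311 2.635
v -0.649 -1.068 1.827
v -0.249 -2.185 2.642
v -0.398 -0.866 1.981
v 0.002 -1.983 2.796
v -0.298 -0.641 2.239
v 0.103 -1.758 3.055
f 2 1 5
f 2 5 3
f 3 5 6
f 3 6 4
f 5 1 7
f 5 7 6
f 6 7 8
f 6 8 4
f 7 1 9
f 7 9 8
f 8 9 10
f 8 10 4
f 9 1 11
f 9 11 10
f 10 11 12
f 10 12 4
f 11 1 13
f 11 13 12
f 12 13 14
f 12 14 4
f 13 1 15
f 13 15 14
f 14 15 16
f 14 16 4
f 15 1 17
f 15 17 16
f 16 17 18
f 16 18 4
f 17 1 19
f 17 19 18
f 18 19 20
f 18 20 4
f 19 1 2
f 19 2 20
f 20 2 3
f 20 3 4
f 22 21 25
f 22 25 23
f 23 25 26
f 23 26 24
f 25 21 27
f 25 27 26
f 26 27 28
f 26 28 24
f 27 21 29
f 27 29 28
f 28 29 30
f 28 30 24
f 29 21 31
f 29 31 30
f 30 31 32
f 30 32 24
f 31 21 33
f 31 33 32
f 32 33 34
f 32 34 24
f 33 21 35
f 33 35 34
f 34 35 36
f 34 36 24
f 35 21 37
f 35 37 36
f 36 37 38
f 36 38 24
f 37 21 39
f 37 39 38
f 38 39 40
f 38 40 24
f 39 21 41
f 39 41 40
f 40 41 42
f 40 42 24
f 41 21 43
f 41 43 42
f 42 43 44
f 42 44 24
f 43 21 45
f 43 45 44
f 44 45 46
f 44 46 24
f 45 21 22
f 45 22 46
f 46 22 23
f 46 23 24



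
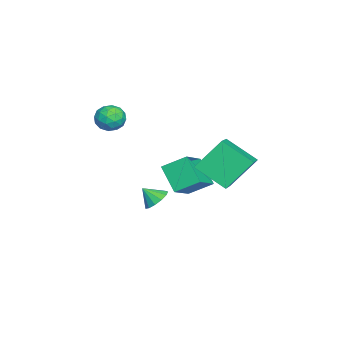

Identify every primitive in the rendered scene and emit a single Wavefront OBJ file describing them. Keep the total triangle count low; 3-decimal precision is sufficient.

v -0.103 -1.344 -0.79
v -0.234 -0.11 -0.04
v -1.71 -0.928 -1.756
v -1.841 0.306 -1.005
v 0.821 -0.526 -1.975
v 0.69 0.708 -1.224
v -0.786 -0.11 -2.94
v -0.917 1.124 -2.19
v 1.689 0.81 0.507
v 1.03 2.003 2.011
v 2.112 2.37 -0.547
v 1.453 3.564 0.957
v 3.327 0.836 1.203
v 2.668 2.03 2.707
v 3.75 2.397 0.149
v 3.091 3.59 1.653
v -0.454 -1.644 -3.343
v 0.248 -1.878 -3.555
v -0.466 -2.356 -2.597
v 0.307 -1.568 -3.257
v 0.124 -1.281 -2.987
v -0.242 -1.111 -2.83
v -0.676 -1.109 -2.835
v -1.039 -1.278 -3.002
v -1.217 -1.563 -3.276
v -1.153 -1.874 -3.572
v -0.866 -2.112 -3.795
v -0.449 -2.202 -3.874
v -0.034 -2.114 -3.785
v 0.011 -3.61 2.815
v 0.471 -2.953 2.599
v 1.129 -4.327 3.021
v 1.589 -3.67 2.805
v 1.157 -3.659 3.514
v 0.466 -3.216 3.387
v 1.134 -4.064 2.233
v 0.443 -3.621 2.106
v 1.165 -3.234 2.239
v 1.18 -2.984 3.031
v 0.42 -4.296 2.589
v 0.435 -4.046 3.381
v 0.143 -3.219 2.689
v 1.457 -4.061 2.931
v 1.203 -4.055 3.348
v 1.474 -3.669 3.221
v 0.14 -3.373 3.152
v 0.411 -2.987 3.025
v 0.814 -3.402 3.563
v 1.189 -4.293 2.595
v 1.46 -3.907 2.468
v 0.126 -3.611 2.399
v 0.397 -3.225 2.272
v 0.786 -3.878 2.057
v 0.821 -2.998 2.351
v 1.479 -3.419 2.471
v 1.211 -3.65 2.135
v 0.805 -3.39 2.061
v 0.83 -2.851 2.816
v 1.487 -3.272 2.937
v 1.234 -3.266 3.354
v 0.827 -3.005 3.279
v 1.238 -3.016 2.605
v 0.113 -4.008 2.683
v 0.77 -4.429 2.804
v 0.773 -4.275 2.341
v 0.366 -4.014 2.266
v 0.121 -3.861 3.149
v 0.779 -4.282 3.269
v 0.795 -3.89 3.559
v 0.389 -3.63 3.485
v 0.362 -4.264 3.015
f 2 4 1
f 5 2 1
f 1 4 3
f 3 5 1
f 2 8 4
f 6 2 5
f 6 8 2
f 4 8 3
f 7 5 3
f 3 8 7
f 7 6 5
f 8 6 7
f 10 12 9
f 13 10 9
f 9 12 11
f 11 13 9
f 10 16 12
f 14 10 13
f 14 16 10
f 12 16 11
f 15 13 11
f 11 16 15
f 15 14 13
f 16 14 15
f 18 17 20
f 18 20 19
f 20 17 21
f 20 21 19
f 21 17 22
f 21 22 19
f 22 17 23
f 22 23 19
f 23 17 24
f 23 24 19
f 24 17 25
f 24 25 19
f 25 17 26
f 25 26 19
f 26 17 27
f 26 27 19
f 27 17 28
f 27 28 19
f 28 17 29
f 28 29 19
f 29 17 18
f 29 18 19
f 30 67 46
f 67 41 70
f 46 70 35
f 67 70 46
f 30 46 42
f 46 35 47
f 42 47 31
f 46 47 42
f 30 42 51
f 42 31 52
f 51 52 37
f 42 52 51
f 30 51 63
f 51 37 66
f 63 66 40
f 51 66 63
f 30 63 67
f 63 40 71
f 67 71 41
f 63 71 67
f 31 47 58
f 47 35 61
f 58 61 39
f 47 61 58
f 35 70 48
f 70 41 69
f 48 69 34
f 70 69 48
f 41 71 68
f 71 40 64
f 68 64 32
f 71 64 68
f 40 66 65
f 66 37 53
f 65 53 36
f 66 53 65
f 37 52 57
f 52 31 54
f 57 54 38
f 52 54 57
f 33 59 45
f 59 39 60
f 45 60 34
f 59 60 45
f 33 45 43
f 45 34 44
f 43 44 32
f 45 44 43
f 33 43 50
f 43 32 49
f 50 49 36
f 43 49 50
f 33 50 55
f 50 36 56
f 55 56 38
f 50 56 55
f 33 55 59
f 55 38 62
f 59 62 39
f 55 62 59
f 34 60 48
f 60 39 61
f 48 61 35
f 60 61 48
f 32 44 68
f 44 34 69
f 68 69 41
f 44 69 68
f 36 49 65
f 49 32 64
f 65 64 40
f 49 64 65
f 38 56 57
f 56 36 53
f 57 53 37
f 56 53 57
f 39 62 58
f 62 38 54
f 58 54 31
f 62 54 58



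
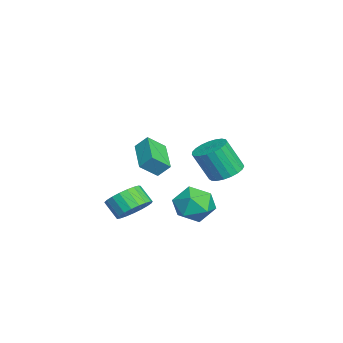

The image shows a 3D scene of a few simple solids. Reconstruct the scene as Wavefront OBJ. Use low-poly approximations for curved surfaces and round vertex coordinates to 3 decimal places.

v 2.05 -2.081 2.532
v 2.128 -1.492 3.153
v 1.68 -1.276 1.815
v 1.758 -0.687 2.436
v 3.782 -1.753 2.004
v 3.86 -1.164 2.625
v 3.412 -0.948 1.287
v 3.49 -0.359 1.908
v -3.074 2.003 -1.399
v -2.345 2.565 -1.128
v -2.316 1.718 0.55
v -3.046 1.157 0.279
v -2.661 2.78 -1.015
v -2.632 1.933 0.664
v -3.049 2.86 -0.967
v -3.021 2.014 0.711
v -3.442 2.793 -0.995
v -3.413 1.946 0.684
v -3.771 2.588 -1.092
v -3.742 1.742 0.586
v -3.979 2.283 -1.242
v -3.95 1.436 0.436
v -4.031 1.929 -1.42
v -4.002 1.083 0.258
v -3.918 1.588 -1.594
v -3.889 0.742 0.084
v -3.659 1.319 -1.734
v -3.63 0.473 -0.056
v -3.298 1.168 -1.817
v -3.27 0.322 -0.138
v -2.899 1.162 -1.827
v -2.871 0.315 -0.148
v -2.531 1.301 -1.763
v -2.502 0.454 -0.085
v -2.256 1.561 -1.636
v -2.227 0.715 0.042
v -2.123 1.898 -1.469
v -2.094 1.051 0.21
v -2.154 2.253 -1.289
v -2.125 1.407 0.389
v 2.452 -2.084 -1.412
v 3.128 -1.825 -0.766
v 2.624 -2.418 -0.002
v 1.948 -2.676 -0.648
v 2.853 -1.534 -0.721
v 2.349 -2.126 0.043
v 2.509 -1.337 -0.795
v 2.005 -1.93 -0.031
v 2.155 -1.27 -0.976
v 1.651 -1.862 -0.213
v 1.852 -1.343 -1.233
v 1.348 -1.935 -0.469
v 1.653 -1.544 -1.52
v 1.149 -2.137 -0.756
v 1.592 -1.839 -1.789
v 1.089 -2.431 -1.025
v 1.68 -2.176 -1.992
v 1.176 -2.768 -1.229
v 1.901 -2.497 -2.095
v 1.398 -3.089 -1.332
v 2.218 -2.746 -2.08
v 1.714 -3.339 -1.317
v 2.575 -2.881 -1.95
v 2.071 -3.474 -1.186
v 2.911 -2.879 -1.726
v 2.407 -3.471 -0.962
v 3.167 -2.738 -1.448
v 2.663 -3.331 -0.684
v 3.3 -2.485 -1.164
v 2.796 -3.077 -0.4
v 3.286 -2.162 -0.922
v 2.782 -2.754 -0.159
v 1.16 1.375 -0.867
v 1.962 1.253 -1.677
v 0.218 -0.053 -1.583
v 1.02 -0.175 -2.393
v 1.265 -0.424 -1.301
v 1.847 0.458 -0.859
v 0.333 0.742 -2.401
v 0.915 1.624 -1.959
v 1.45 0.861 -2.625
v 2.027 0.14 -1.946
v 0.153 1.06 -1.314
v 0.73 0.339 -0.635
f 2 4 1
f 5 2 1
f 1 4 3
f 3 5 1
f 2 8 4
f 6 2 5
f 6 8 2
f 4 8 3
f 7 5 3
f 3 8 7
f 7 6 5
f 8 6 7
f 10 9 13
f 10 13 11
f 11 13 14
f 11 14 12
f 13 9 15
f 13 15 14
f 14 15 16
f 14 16 12
f 15 9 17
f 15 17 16
f 16 17 18
f 16 18 12
f 17 9 19
f 17 19 18
f 18 19 20
f 18 20 12
f 19 9 21
f 19 21 20
f 20 21 22
f 20 22 12
f 21 9 23
f 21 23 22
f 22 23 24
f 22 24 12
f 23 9 25
f 23 25 24
f 24 25 26
f 24 26 12
f 25 9 27
f 25 27 26
f 26 27 28
f 26 28 12
f 27 9 29
f 27 29 28
f 28 29 30
f 28 30 12
f 29 9 31
f 29 31 30
f 30 31 32
f 30 32 12
f 31 9 33
f 31 33 32
f 32 33 34
f 32 34 12
f 33 9 35
f 33 35 34
f 34 35 36
f 34 36 12
f 35 9 37
f 35 37 36
f 36 37 38
f 36 38 12
f 37 9 39
f 37 39 38
f 38 39 40
f 38 40 12
f 39 9 10
f 39 10 40
f 40 10 11
f 40 11 12
f 42 41 45
f 42 45 43
f 43 45 46
f 43 46 44
f 45 41 47
f 45 47 46
f 46 47 48
f 46 48 44
f 47 41 49
f 47 49 48
f 48 49 50
f 48 50 44
f 49 41 51
f 49 51 50
f 50 51 52
f 50 52 44
f 51 41 53
f 51 53 52
f 52 53 54
f 52 54 44
f 53 41 55
f 53 55 54
f 54 55 56
f 54 56 44
f 55 41 57
f 55 57 56
f 56 57 58
f 56 58 44
f 57 41 59
f 57 59 58
f 58 59 60
f 58 60 44
f 59 41 61
f 59 61 60
f 60 61 62
f 60 62 44
f 61 41 63
f 61 63 62
f 62 63 64
f 62 64 44
f 63 41 65
f 63 65 64
f 64 65 66
f 64 66 44
f 65 41 67
f 65 67 66
f 66 67 68
f 66 68 44
f 67 41 69
f 67 69 68
f 68 69 70
f 68 70 44
f 69 41 71
f 69 71 70
f 70 71 72
f 70 72 44
f 71 41 42
f 71 42 72
f 72 42 43
f 72 43 44
f 73 84 78
f 73 78 74
f 73 74 80
f 73 80 83
f 73 83 84
f 74 78 82
f 78 84 77
f 84 83 75
f 83 80 79
f 80 74 81
f 76 82 77
f 76 77 75
f 76 75 79
f 76 79 81
f 76 81 82
f 77 82 78
f 75 77 84
f 79 75 83
f 81 79 80
f 82 81 74



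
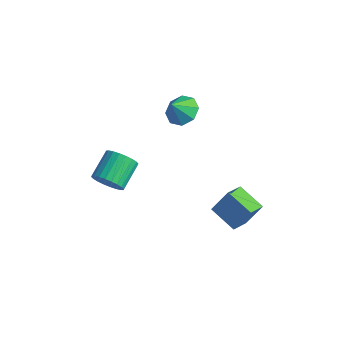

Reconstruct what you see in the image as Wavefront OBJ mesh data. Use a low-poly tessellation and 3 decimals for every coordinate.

v 2.856 -1.196 -0.898
v 3.299 -0.475 0.353
v 2.565 -0.039 -1.462
v 3.008 0.682 -0.211
v 4.372 -1.102 -1.489
v 4.815 -0.381 -0.238
v 4.081 0.055 -2.053
v 4.524 0.776 -0.802
v -2.232 -3.636 -0.843
v -1.659 -3.841 -0.14
v -2.135 -2.41 0.666
v -2.708 -2.204 -0.037
v -1.44 -3.647 -0.355
v -1.916 -2.216 0.451
v -1.342 -3.451 -0.645
v -1.818 -2.02 0.161
v -1.38 -3.284 -0.964
v -1.856 -1.853 -0.158
v -1.547 -3.17 -1.266
v -2.023 -1.739 -0.46
v -1.818 -3.127 -1.502
v -2.294 -1.696 -0.696
v -2.153 -3.161 -1.639
v -2.629 -1.73 -0.833
v -2.499 -3.268 -1.654
v -2.975 -1.836 -0.848
v -2.805 -3.43 -1.546
v -3.281 -1.999 -0.74
v -3.024 -3.624 -1.331
v -3.5 -2.193 -0.525
v -3.122 -3.82 -1.041
v -3.598 -2.389 -0.235
v -3.084 -3.987 -0.722
v -3.56 -2.556 0.084
v -2.917 -4.101 -0.42
v -3.393 -2.67 0.386
v -2.646 -4.144 -0.184
v -3.122 -2.713 0.622
v -2.311 -4.11 -0.047
v -2.787 -2.679 0.759
v -1.965 -4.004 -0.032
v -2.441 -2.572 0.774
v -0.954 0.36 3.502
v 0.003 0.282 3.497
v -1.006 -0.34 4.438
v -0.231 0.846 3.905
v -0.889 1.125 4.077
v -1.585 0.956 3.912
v -1.911 0.437 3.507
v -1.677 -0.127 3.098
v -1.019 -0.406 2.926
v -0.323 -0.236 3.091
f 2 4 1
f 5 2 1
f 1 4 3
f 3 5 1
f 2 8 4
f 6 2 5
f 6 8 2
f 4 8 3
f 7 5 3
f 3 8 7
f 7 6 5
f 8 6 7
f 10 9 13
f 10 13 11
f 11 13 14
f 11 14 12
f 13 9 15
f 13 15 14
f 14 15 16
f 14 16 12
f 15 9 17
f 15 17 16
f 16 17 18
f 16 18 12
f 17 9 19
f 17 19 18
f 18 19 20
f 18 20 12
f 19 9 21
f 19 21 20
f 20 21 22
f 20 22 12
f 21 9 23
f 21 23 22
f 22 23 24
f 22 24 12
f 23 9 25
f 23 25 24
f 24 25 26
f 24 26 12
f 25 9 27
f 25 27 26
f 26 27 28
f 26 28 12
f 27 9 29
f 27 29 28
f 28 29 30
f 28 30 12
f 29 9 31
f 29 31 30
f 30 31 32
f 30 32 12
f 31 9 33
f 31 33 32
f 32 33 34
f 32 34 12
f 33 9 35
f 33 35 34
f 34 35 36
f 34 36 12
f 35 9 37
f 35 37 36
f 36 37 38
f 36 38 12
f 37 9 39
f 37 39 38
f 38 39 40
f 38 40 12
f 39 9 41
f 39 41 40
f 40 41 42
f 40 42 12
f 41 9 10
f 41 10 42
f 42 10 11
f 42 11 12
f 44 43 46
f 44 46 45
f 46 43 47
f 46 47 45
f 47 43 48
f 47 48 45
f 48 43 49
f 48 49 45
f 49 43 50
f 49 50 45
f 50 43 51
f 50 51 45
f 51 43 52
f 51 52 45
f 52 43 44
f 52 44 45



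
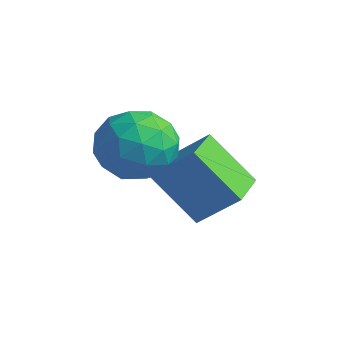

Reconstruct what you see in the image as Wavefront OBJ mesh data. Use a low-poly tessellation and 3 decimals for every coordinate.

v 1.961 -1.975 3.551
v 2.974 -1.936 3.316
v 1.926 -3.604 3.124
v 2.939 -3.565 2.889
v 2.631 -3.485 3.88
v 2.653 -2.478 4.144
v 2.247 -3.062 2.296
v 2.269 -2.055 2.56
v 3.151 -2.607 2.54
v 3.389 -2.869 3.519
v 1.511 -2.671 2.921
v 1.749 -2.933 3.9
v 2.471 -1.813 3.471
v 2.429 -3.727 2.969
v 2.248 -3.681 3.552
v 2.844 -3.657 3.414
v 2.282 -2.131 3.958
v 2.878 -2.108 3.819
v 2.676 -3.019 4.151
v 2.022 -3.432 2.621
v 2.618 -3.409 2.482
v 2.056 -1.883 3.026
v 2.652 -1.859 2.888
v 2.224 -2.521 2.289
v 3.17 -2.184 2.877
v 3.149 -3.141 2.626
v 2.743 -2.846 2.277
v 2.755 -2.254 2.432
v 3.31 -2.338 3.452
v 3.289 -3.295 3.201
v 3.108 -3.248 3.784
v 3.121 -2.657 3.939
v 3.414 -2.732 2.996
v 1.611 -2.245 3.239
v 1.59 -3.202 2.988
v 1.779 -2.883 2.501
v 1.792 -2.292 2.656
v 1.751 -2.399 3.814
v 1.73 -3.356 3.563
v 2.145 -3.286 4.008
v 2.157 -2.694 4.163
v 1.486 -2.808 3.444
v 3.36 -1.771 0.519
v 2.24 -2.151 1.768
v 2.816 -0.656 0.371
v 1.696 -1.036 1.62
v 4.224 -1.224 1.46
v 3.104 -1.604 2.709
v 3.68 -0.109 1.312
v 2.56 -0.489 2.561
f 1 38 17
f 38 12 41
f 17 41 6
f 38 41 17
f 1 17 13
f 17 6 18
f 13 18 2
f 17 18 13
f 1 13 22
f 13 2 23
f 22 23 8
f 13 23 22
f 1 22 34
f 22 8 37
f 34 37 11
f 22 37 34
f 1 34 38
f 34 11 42
f 38 42 12
f 34 42 38
f 2 18 29
f 18 6 32
f 29 32 10
f 18 32 29
f 6 41 19
f 41 12 40
f 19 40 5
f 41 40 19
f 12 42 39
f 42 11 35
f 39 35 3
f 42 35 39
f 11 37 36
f 37 8 24
f 36 24 7
f 37 24 36
f 8 23 28
f 23 2 25
f 28 25 9
f 23 25 28
f 4 30 16
f 30 10 31
f 16 31 5
f 30 31 16
f 4 16 14
f 16 5 15
f 14 15 3
f 16 15 14
f 4 14 21
f 14 3 20
f 21 20 7
f 14 20 21
f 4 21 26
f 21 7 27
f 26 27 9
f 21 27 26
f 4 26 30
f 26 9 33
f 30 33 10
f 26 33 30
f 5 31 19
f 31 10 32
f 19 32 6
f 31 32 19
f 3 15 39
f 15 5 40
f 39 40 12
f 15 40 39
f 7 20 36
f 20 3 35
f 36 35 11
f 20 35 36
f 9 27 28
f 27 7 24
f 28 24 8
f 27 24 28
f 10 33 29
f 33 9 25
f 29 25 2
f 33 25 29
f 44 46 43
f 47 44 43
f 43 46 45
f 45 47 43
f 44 50 46
f 48 44 47
f 48 50 44
f 46 50 45
f 49 47 45
f 45 50 49
f 49 48 47
f 50 48 49



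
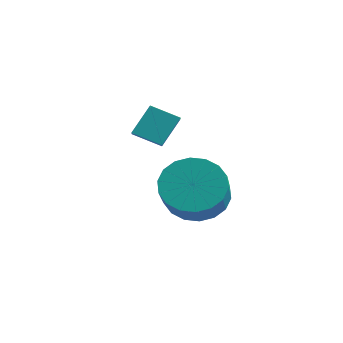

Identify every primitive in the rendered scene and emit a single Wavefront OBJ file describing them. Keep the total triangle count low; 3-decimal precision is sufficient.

v 1.189 1.143 -4.451
v 1.895 1.831 -4.537
v 3.058 0.765 -3.515
v 2.351 0.077 -3.429
v 1.684 1.953 -4.171
v 2.847 0.887 -3.148
v 1.375 1.914 -3.859
v 2.537 0.848 -2.836
v 1.029 1.723 -3.665
v 2.191 0.657 -2.642
v 0.714 1.417 -3.627
v 1.877 0.351 -2.604
v 0.494 1.056 -3.752
v 1.656 -0.01 -2.729
v 0.411 0.713 -4.016
v 1.573 -0.353 -2.993
v 0.482 0.455 -4.365
v 1.645 -0.611 -3.343
v 0.693 0.333 -4.732
v 1.856 -0.733 -3.709
v 1.003 0.372 -5.044
v 2.165 -0.694 -4.021
v 1.349 0.563 -5.238
v 2.511 -0.503 -4.215
v 1.663 0.869 -5.276
v 2.826 -0.197 -4.253
v 1.884 1.23 -5.151
v 3.046 0.164 -4.128
v 1.967 1.573 -4.887
v 3.129 0.507 -3.864
v -1.636 0.953 -2.819
v -1.62 1.623 -1.872
v -0.959 1.549 -3.251
v -0.943 2.218 -2.304
v -0.937 0.422 -2.456
v -0.921 1.091 -1.509
v -0.26 1.017 -2.888
v -0.244 1.687 -1.941
f 2 1 5
f 2 5 3
f 3 5 6
f 3 6 4
f 5 1 7
f 5 7 6
f 6 7 8
f 6 8 4
f 7 1 9
f 7 9 8
f 8 9 10
f 8 10 4
f 9 1 11
f 9 11 10
f 10 11 12
f 10 12 4
f 11 1 13
f 11 13 12
f 12 13 14
f 12 14 4
f 13 1 15
f 13 15 14
f 14 15 16
f 14 16 4
f 15 1 17
f 15 17 16
f 16 17 18
f 16 18 4
f 17 1 19
f 17 19 18
f 18 19 20
f 18 20 4
f 19 1 21
f 19 21 20
f 20 21 22
f 20 22 4
f 21 1 23
f 21 23 22
f 22 23 24
f 22 24 4
f 23 1 25
f 23 25 24
f 24 25 26
f 24 26 4
f 25 1 27
f 25 27 26
f 26 27 28
f 26 28 4
f 27 1 29
f 27 29 28
f 28 29 30
f 28 30 4
f 29 1 2
f 29 2 30
f 30 2 3
f 30 3 4
f 32 34 31
f 35 32 31
f 31 34 33
f 33 35 31
f 32 38 34
f 36 32 35
f 36 38 32
f 34 38 33
f 37 35 33
f 33 38 37
f 37 36 35
f 38 36 37



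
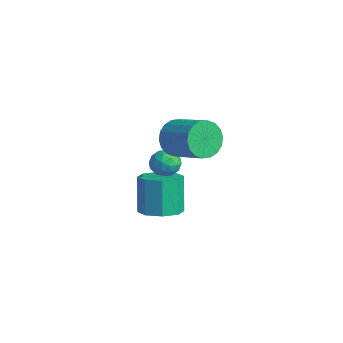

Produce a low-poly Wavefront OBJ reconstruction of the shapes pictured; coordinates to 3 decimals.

v -1.191 -0.788 -4.238
v -0.212 -0.41 -3.982
v -0.85 -0.053 -2.067
v -1.829 -0.432 -2.322
v -0.717 0.182 -4.26
v -1.356 0.539 -2.345
v -1.5 0.206 -4.526
v -2.138 0.562 -2.61
v -2.102 -0.353 -4.622
v -2.74 0.003 -2.707
v -2.17 -1.167 -4.493
v -2.808 -0.81 -2.578
v -1.664 -1.759 -4.215
v -2.303 -1.402 -2.3
v -0.882 -1.782 -3.95
v -1.52 -1.426 -2.034
v -0.28 -1.223 -3.853
v -0.918 -0.867 -1.938
v -0.2 -0.51 1.273
v 0.257 -0.916 0.432
v 1.998 -0.476 1.166
v 1.54 -0.07 2.007
v 0.195 -0.474 0.312
v 1.936 -0.033 1.046
v 0.056 -0.038 0.382
v 1.796 0.403 1.116
v -0.135 0.304 0.629
v 1.606 0.745 1.363
v -0.339 0.485 1.004
v 1.402 0.925 1.738
v -0.515 0.468 1.431
v 1.226 0.909 2.165
v -0.629 0.258 1.828
v 1.112 0.699 2.562
v -0.658 -0.104 2.114
v 1.083 0.336 2.848
v -0.596 -0.547 2.234
v 1.145 -0.106 2.968
v -0.456 -0.983 2.164
v 1.284 -0.542 2.898
v -0.266 -1.325 1.917
v 1.475 -0.884 2.651
v -0.062 -1.505 1.542
v 1.679 -1.065 2.276
v 0.114 -1.489 1.115
v 1.855 -1.048 1.849
v 0.228 -1.279 0.718
v 1.969 -0.838 1.452
v -1.239 -0.746 -0.738
v -0.84 -0.255 -0.267
v -0.26 -1.565 -0.713
v 0.139 -1.074 -0.242
v -0.5 -1.449 0.029
v -1.105 -0.943 0.014
v 0.005 -0.877 -0.994
v -0.6 -0.371 -1.009
v -0.072 -0.336 -0.425
v -0.384 -0.689 0.207
v -0.716 -1.131 -1.187
v -1.028 -1.484 -0.555
v -1.125 -0.429 -0.505
v 0.025 -1.391 -0.475
v -0.35 -1.612 -0.316
v -0.116 -1.323 -0.039
v -1.281 -0.833 -0.34
v -1.046 -0.544 -0.063
v -0.847 -1.246 0.111
v -0.054 -1.276 -0.917
v 0.181 -0.987 -0.64
v -0.984 -0.497 -0.941
v -0.75 -0.208 -0.664
v -0.253 -0.574 -1.091
v -0.439 -0.188 -0.321
v 0.136 -0.669 -0.306
v 0.057 -0.553 -0.748
v -0.298 -0.256 -0.757
v -0.623 -0.395 0.051
v -0.047 -0.876 0.066
v -0.423 -1.097 0.225
v -0.778 -0.799 0.216
v -0.171 -0.443 -0.042
v -1.053 -0.944 -1.046
v -0.477 -1.425 -1.031
v -0.322 -1.021 -1.196
v -0.677 -0.723 -1.205
v -1.236 -1.151 -0.674
v -0.661 -1.632 -0.659
v -0.802 -1.564 -0.223
v -1.157 -1.267 -0.232
v -0.929 -1.377 -0.938
f 2 1 5
f 2 5 3
f 3 5 6
f 3 6 4
f 5 1 7
f 5 7 6
f 6 7 8
f 6 8 4
f 7 1 9
f 7 9 8
f 8 9 10
f 8 10 4
f 9 1 11
f 9 11 10
f 10 11 12
f 10 12 4
f 11 1 13
f 11 13 12
f 12 13 14
f 12 14 4
f 13 1 15
f 13 15 14
f 14 15 16
f 14 16 4
f 15 1 17
f 15 17 16
f 16 17 18
f 16 18 4
f 17 1 2
f 17 2 18
f 18 2 3
f 18 3 4
f 20 19 23
f 20 23 21
f 21 23 24
f 21 24 22
f 23 19 25
f 23 25 24
f 24 25 26
f 24 26 22
f 25 19 27
f 25 27 26
f 26 27 28
f 26 28 22
f 27 19 29
f 27 29 28
f 28 29 30
f 28 30 22
f 29 19 31
f 29 31 30
f 30 31 32
f 30 32 22
f 31 19 33
f 31 33 32
f 32 33 34
f 32 34 22
f 33 19 35
f 33 35 34
f 34 35 36
f 34 36 22
f 35 19 37
f 35 37 36
f 36 37 38
f 36 38 22
f 37 19 39
f 37 39 38
f 38 39 40
f 38 40 22
f 39 19 41
f 39 41 40
f 40 41 42
f 40 42 22
f 41 19 43
f 41 43 42
f 42 43 44
f 42 44 22
f 43 19 45
f 43 45 44
f 44 45 46
f 44 46 22
f 45 19 47
f 45 47 46
f 46 47 48
f 46 48 22
f 47 19 20
f 47 20 48
f 48 20 21
f 48 21 22
f 49 86 65
f 86 60 89
f 65 89 54
f 86 89 65
f 49 65 61
f 65 54 66
f 61 66 50
f 65 66 61
f 49 61 70
f 61 50 71
f 70 71 56
f 61 71 70
f 49 70 82
f 70 56 85
f 82 85 59
f 70 85 82
f 49 82 86
f 82 59 90
f 86 90 60
f 82 90 86
f 50 66 77
f 66 54 80
f 77 80 58
f 66 80 77
f 54 89 67
f 89 60 88
f 67 88 53
f 89 88 67
f 60 90 87
f 90 59 83
f 87 83 51
f 90 83 87
f 59 85 84
f 85 56 72
f 84 72 55
f 85 72 84
f 56 71 76
f 71 50 73
f 76 73 57
f 71 73 76
f 52 78 64
f 78 58 79
f 64 79 53
f 78 79 64
f 52 64 62
f 64 53 63
f 62 63 51
f 64 63 62
f 52 62 69
f 62 51 68
f 69 68 55
f 62 68 69
f 52 69 74
f 69 55 75
f 74 75 57
f 69 75 74
f 52 74 78
f 74 57 81
f 78 81 58
f 74 81 78
f 53 79 67
f 79 58 80
f 67 80 54
f 79 80 67
f 51 63 87
f 63 53 88
f 87 88 60
f 63 88 87
f 55 68 84
f 68 51 83
f 84 83 59
f 68 83 84
f 57 75 76
f 75 55 72
f 76 72 56
f 75 72 76
f 58 81 77
f 81 57 73
f 77 73 50
f 81 73 77



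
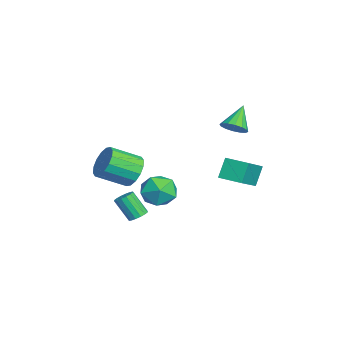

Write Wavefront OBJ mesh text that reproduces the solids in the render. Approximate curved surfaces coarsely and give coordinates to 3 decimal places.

v -1.288 3.588 3.11
v -0.737 3.947 3.427
v -2.252 4.112 4.19
v -0.883 4.191 3.178
v -1.137 4.274 2.911
v -1.432 4.172 2.697
v -1.688 3.914 2.594
v -1.837 3.568 2.629
v -1.838 3.228 2.793
v -1.692 2.984 3.042
v -1.438 2.902 3.309
v -1.143 3.003 3.523
v -0.888 3.261 3.626
v -0.739 3.607 3.591
v 0.836 0.538 0.715
v 1.359 0.702 -0.194
v 0.221 -0.942 0.094
v 0.744 -0.778 -0.815
v 1.281 -0.993 0.075
v 1.661 -0.079 0.459
v -0.081 -0.161 -0.559
v 0.299 0.753 -0.175
v 0.792 0.27 -0.982
v 1.635 -0.244 -0.59
v -0.055 0.004 0.49
v 0.788 -0.51 0.882
v 0.659 -1.1 -1.859
v 0.958 -0.768 -1.555
v 0.559 -1.468 -0.398
v 0.261 -1.8 -0.701
v 0.707 -0.647 -1.569
v 0.308 -1.347 -0.411
v 0.442 -0.647 -1.66
v 0.044 -1.347 -0.502
v 0.236 -0.769 -1.804
v -0.162 -1.469 -0.647
v 0.144 -0.979 -1.963
v -0.255 -1.679 -0.806
v 0.189 -1.222 -2.094
v -0.21 -1.922 -0.937
v 0.361 -1.432 -2.162
v -0.038 -2.132 -1.005
v 0.612 -1.553 -2.149
v 0.213 -2.253 -0.991
v 0.876 -1.553 -2.058
v 0.478 -2.253 -0.9
v 1.082 -1.431 -1.913
v 0.684 -2.131 -0.756
v 1.175 -1.221 -1.754
v 0.776 -1.921 -0.597
v 1.13 -0.978 -1.623
v 0.731 -1.678 -0.466
v 1.241 3.373 0.843
v 0.714 3.731 1.872
v 1.834 4.437 0.777
v 1.307 4.795 1.805
v 2.733 2.605 1.875
v 2.206 2.963 2.903
v 3.326 3.669 1.808
v 2.799 4.027 2.837
v -2.848 -1.257 -0.673
v -2.051 -1.438 -1.232
v -1.795 -2.984 -0.366
v -2.592 -2.803 0.193
v -1.873 -1.181 -0.826
v -1.617 -2.727 0.04
v -1.956 -0.944 -0.379
v -1.7 -2.49 0.487
v -2.278 -0.792 -0.01
v -2.022 -2.338 0.855
v -2.753 -0.764 0.18
v -2.496 -2.31 1.046
v -3.253 -0.868 0.143
v -2.997 -2.414 1.008
v -3.645 -1.076 -0.114
v -3.389 -2.622 0.752
v -3.823 -1.333 -0.52
v -3.567 -2.879 0.346
v -3.74 -1.57 -0.967
v -3.484 -3.116 -0.101
v -3.418 -1.722 -1.335
v -3.162 -3.268 -0.47
v -2.944 -1.75 -1.526
v -2.687 -3.296 -0.66
v -2.443 -1.646 -1.488
v -2.187 -3.192 -0.623
f 2 1 4
f 2 4 3
f 4 1 5
f 4 5 3
f 5 1 6
f 5 6 3
f 6 1 7
f 6 7 3
f 7 1 8
f 7 8 3
f 8 1 9
f 8 9 3
f 9 1 10
f 9 10 3
f 10 1 11
f 10 11 3
f 11 1 12
f 11 12 3
f 12 1 13
f 12 13 3
f 13 1 14
f 13 14 3
f 14 1 2
f 14 2 3
f 15 26 20
f 15 20 16
f 15 16 22
f 15 22 25
f 15 25 26
f 16 20 24
f 20 26 19
f 26 25 17
f 25 22 21
f 22 16 23
f 18 24 19
f 18 19 17
f 18 17 21
f 18 21 23
f 18 23 24
f 19 24 20
f 17 19 26
f 21 17 25
f 23 21 22
f 24 23 16
f 28 27 31
f 28 31 29
f 29 31 32
f 29 32 30
f 31 27 33
f 31 33 32
f 32 33 34
f 32 34 30
f 33 27 35
f 33 35 34
f 34 35 36
f 34 36 30
f 35 27 37
f 35 37 36
f 36 37 38
f 36 38 30
f 37 27 39
f 37 39 38
f 38 39 40
f 38 40 30
f 39 27 41
f 39 41 40
f 40 41 42
f 40 42 30
f 41 27 43
f 41 43 42
f 42 43 44
f 42 44 30
f 43 27 45
f 43 45 44
f 44 45 46
f 44 46 30
f 45 27 47
f 45 47 46
f 46 47 48
f 46 48 30
f 47 27 49
f 47 49 48
f 48 49 50
f 48 50 30
f 49 27 51
f 49 51 50
f 50 51 52
f 50 52 30
f 51 27 28
f 51 28 52
f 52 28 29
f 52 29 30
f 54 56 53
f 57 54 53
f 53 56 55
f 55 57 53
f 54 60 56
f 58 54 57
f 58 60 54
f 56 60 55
f 59 57 55
f 55 60 59
f 59 58 57
f 60 58 59
f 62 61 65
f 62 65 63
f 63 65 66
f 63 66 64
f 65 61 67
f 65 67 66
f 66 67 68
f 66 68 64
f 67 61 69
f 67 69 68
f 68 69 70
f 68 70 64
f 69 61 71
f 69 71 70
f 70 71 72
f 70 72 64
f 71 61 73
f 71 73 72
f 72 73 74
f 72 74 64
f 73 61 75
f 73 75 74
f 74 75 76
f 74 76 64
f 75 61 77
f 75 77 76
f 76 77 78
f 76 78 64
f 77 61 79
f 77 79 78
f 78 79 80
f 78 80 64
f 79 61 81
f 79 81 80
f 80 81 82
f 80 82 64
f 81 61 83
f 81 83 82
f 82 83 84
f 82 84 64
f 83 61 85
f 83 85 84
f 84 85 86
f 84 86 64
f 85 61 62
f 85 62 86
f 86 62 63
f 86 63 64



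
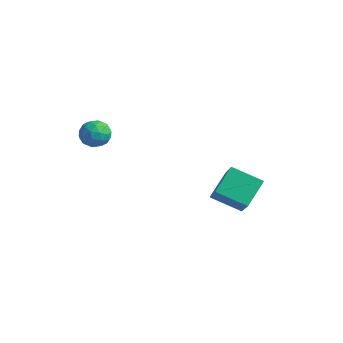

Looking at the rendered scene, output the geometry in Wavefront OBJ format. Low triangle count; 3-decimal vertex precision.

v -2.371 -1.795 1.956
v -1.894 -1.591 2.521
v -2.346 -2.969 2.359
v -1.869 -2.765 2.924
v -2.598 -2.527 2.933
v -2.614 -1.801 2.684
v -1.626 -2.759 2.196
v -1.642 -2.033 1.947
v -1.433 -2.186 2.67
v -2.034 -2.043 3.125
v -2.206 -2.517 1.755
v -2.807 -2.374 2.21
v -2.135 -1.59 2.203
v -2.105 -2.97 2.677
v -2.534 -2.83 2.682
v -2.254 -2.71 3.015
v -2.558 -1.713 2.299
v -2.278 -1.593 2.631
v -2.692 -2.144 2.873
v -1.962 -2.967 2.249
v -1.682 -2.847 2.581
v -1.986 -1.85 1.865
v -1.706 -1.73 2.198
v -1.548 -2.416 2.007
v -1.584 -1.82 2.623
v -1.569 -2.51 2.86
v -1.426 -2.506 2.432
v -1.435 -2.08 2.285
v -1.937 -1.735 2.89
v -1.922 -2.426 3.127
v -2.351 -2.286 3.132
v -2.36 -1.859 2.986
v -1.666 -2.085 2.978
v -2.318 -2.134 1.753
v -2.303 -2.825 1.99
v -1.88 -2.701 1.894
v -1.889 -2.274 1.748
v -2.671 -2.05 2.02
v -2.656 -2.74 2.257
v -2.805 -2.48 2.595
v -2.814 -2.054 2.448
v -2.574 -2.475 1.902
v 3.297 1.252 -1.655
v 2.034 0.563 -1.026
v 3.105 2.438 -0.741
v 1.842 1.749 -0.112
v 4.418 0.411 -0.328
v 3.155 -0.278 0.301
v 4.226 1.597 0.586
v 2.963 0.908 1.215
f 1 38 17
f 38 12 41
f 17 41 6
f 38 41 17
f 1 17 13
f 17 6 18
f 13 18 2
f 17 18 13
f 1 13 22
f 13 2 23
f 22 23 8
f 13 23 22
f 1 22 34
f 22 8 37
f 34 37 11
f 22 37 34
f 1 34 38
f 34 11 42
f 38 42 12
f 34 42 38
f 2 18 29
f 18 6 32
f 29 32 10
f 18 32 29
f 6 41 19
f 41 12 40
f 19 40 5
f 41 40 19
f 12 42 39
f 42 11 35
f 39 35 3
f 42 35 39
f 11 37 36
f 37 8 24
f 36 24 7
f 37 24 36
f 8 23 28
f 23 2 25
f 28 25 9
f 23 25 28
f 4 30 16
f 30 10 31
f 16 31 5
f 30 31 16
f 4 16 14
f 16 5 15
f 14 15 3
f 16 15 14
f 4 14 21
f 14 3 20
f 21 20 7
f 14 20 21
f 4 21 26
f 21 7 27
f 26 27 9
f 21 27 26
f 4 26 30
f 26 9 33
f 30 33 10
f 26 33 30
f 5 31 19
f 31 10 32
f 19 32 6
f 31 32 19
f 3 15 39
f 15 5 40
f 39 40 12
f 15 40 39
f 7 20 36
f 20 3 35
f 36 35 11
f 20 35 36
f 9 27 28
f 27 7 24
f 28 24 8
f 27 24 28
f 10 33 29
f 33 9 25
f 29 25 2
f 33 25 29
f 44 46 43
f 47 44 43
f 43 46 45
f 45 47 43
f 44 50 46
f 48 44 47
f 48 50 44
f 46 50 45
f 49 47 45
f 45 50 49
f 49 48 47
f 50 48 49



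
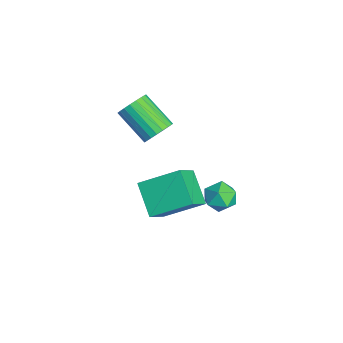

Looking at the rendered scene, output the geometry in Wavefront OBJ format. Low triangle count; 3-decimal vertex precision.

v 0.382 -2.327 3.026
v 0.888 -2.971 3.068
v -0.436 -3.937 4.197
v -0.942 -3.293 4.154
v 0.984 -2.787 3.339
v -0.34 -3.753 4.467
v 0.977 -2.524 3.555
v -0.348 -3.49 4.684
v 0.866 -2.226 3.68
v -0.458 -3.192 4.808
v 0.672 -1.946 3.692
v -0.653 -2.912 4.82
v 0.428 -1.732 3.588
v -0.897 -2.698 4.717
v 0.176 -1.621 3.388
v -1.149 -2.587 4.516
v -0.041 -1.632 3.124
v -1.365 -2.597 4.253
v -0.184 -1.763 2.844
v -1.509 -2.728 3.972
v -0.229 -1.991 2.595
v -1.554 -2.957 3.723
v -0.169 -2.278 2.421
v -1.494 -3.244 3.549
v -0.013 -2.573 2.351
v -1.338 -3.539 3.479
v 0.211 -2.826 2.398
v -1.114 -3.792 3.526
v 0.465 -2.992 2.553
v -0.86 -3.958 3.682
v 0.704 -3.044 2.791
v -0.62 -4.009 3.919
v 2.019 -0.13 0.179
v 2.461 0.177 -0.521
v 3.239 -0.197 0.921
v 3.681 0.11 0.221
v 3.124 0.639 0.658
v 2.37 0.68 0.2
v 3.33 -0.7 0.2
v 2.576 -0.659 -0.258
v 3.271 -0.175 -0.508
v 3.144 0.652 -0.225
v 2.556 -0.672 0.625
v 2.429 0.155 0.908
v -0.559 -2.489 -1.694
v -0.158 -0.58 -0.698
v 0.974 -2.233 -2.804
v 1.375 -0.324 -1.808
v 0.485 -3.356 -0.452
v 0.886 -1.447 0.544
v 2.018 -3.1 -1.562
v 2.419 -1.191 -0.566
f 2 1 5
f 2 5 3
f 3 5 6
f 3 6 4
f 5 1 7
f 5 7 6
f 6 7 8
f 6 8 4
f 7 1 9
f 7 9 8
f 8 9 10
f 8 10 4
f 9 1 11
f 9 11 10
f 10 11 12
f 10 12 4
f 11 1 13
f 11 13 12
f 12 13 14
f 12 14 4
f 13 1 15
f 13 15 14
f 14 15 16
f 14 16 4
f 15 1 17
f 15 17 16
f 16 17 18
f 16 18 4
f 17 1 19
f 17 19 18
f 18 19 20
f 18 20 4
f 19 1 21
f 19 21 20
f 20 21 22
f 20 22 4
f 21 1 23
f 21 23 22
f 22 23 24
f 22 24 4
f 23 1 25
f 23 25 24
f 24 25 26
f 24 26 4
f 25 1 27
f 25 27 26
f 26 27 28
f 26 28 4
f 27 1 29
f 27 29 28
f 28 29 30
f 28 30 4
f 29 1 31
f 29 31 30
f 30 31 32
f 30 32 4
f 31 1 2
f 31 2 32
f 32 2 3
f 32 3 4
f 33 44 38
f 33 38 34
f 33 34 40
f 33 40 43
f 33 43 44
f 34 38 42
f 38 44 37
f 44 43 35
f 43 40 39
f 40 34 41
f 36 42 37
f 36 37 35
f 36 35 39
f 36 39 41
f 36 41 42
f 37 42 38
f 35 37 44
f 39 35 43
f 41 39 40
f 42 41 34
f 46 48 45
f 49 46 45
f 45 48 47
f 47 49 45
f 46 52 48
f 50 46 49
f 50 52 46
f 48 52 47
f 51 49 47
f 47 52 51
f 51 50 49
f 52 50 51

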